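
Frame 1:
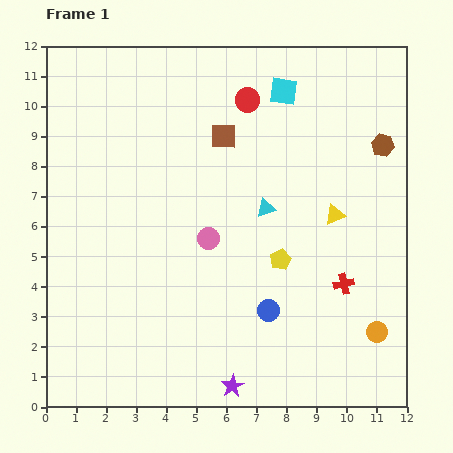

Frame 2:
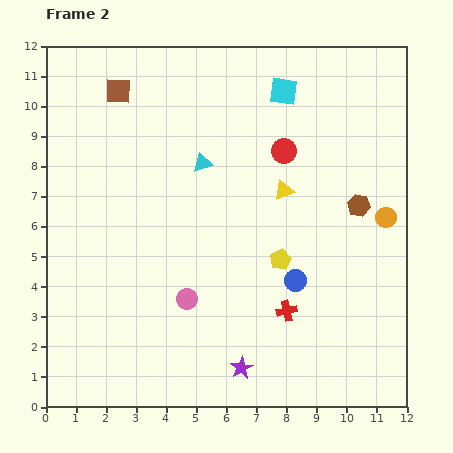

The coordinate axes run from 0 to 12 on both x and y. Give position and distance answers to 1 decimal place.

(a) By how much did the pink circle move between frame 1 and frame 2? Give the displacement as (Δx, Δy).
(-0.7, -2.0)

The pink circle was at (5.4, 5.6) in frame 1 and (4.7, 3.6) in frame 2.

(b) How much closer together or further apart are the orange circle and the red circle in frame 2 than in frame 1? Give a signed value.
-4.8

Distance in frame 1: 8.8. Distance in frame 2: 4.0.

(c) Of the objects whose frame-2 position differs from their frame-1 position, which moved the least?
the purple star

(moved 0.7)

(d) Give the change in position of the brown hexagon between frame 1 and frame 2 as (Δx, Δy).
(-0.8, -2.0)

The brown hexagon was at (11.2, 8.7) in frame 1 and (10.4, 6.7) in frame 2.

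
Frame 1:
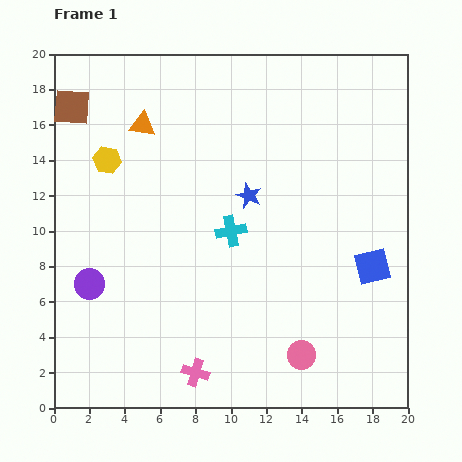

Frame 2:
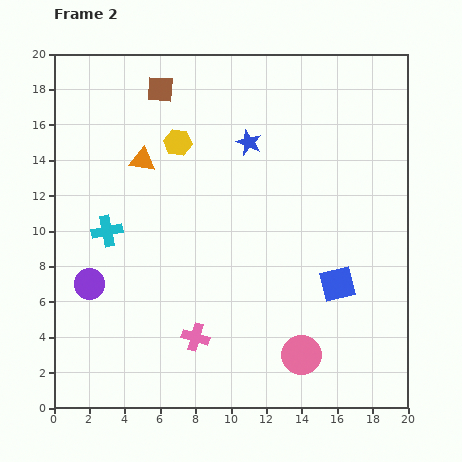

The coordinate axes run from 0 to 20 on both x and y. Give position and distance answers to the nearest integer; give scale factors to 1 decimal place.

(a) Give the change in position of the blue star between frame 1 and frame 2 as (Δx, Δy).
(0, 3)

The blue star was at (11, 12) in frame 1 and (11, 15) in frame 2.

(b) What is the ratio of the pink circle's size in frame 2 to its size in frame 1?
1.4×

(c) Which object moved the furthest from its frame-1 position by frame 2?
the cyan cross

(moved 7; next 5)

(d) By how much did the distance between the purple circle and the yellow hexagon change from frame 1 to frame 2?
+2

Distance in frame 1: 7. Distance in frame 2: 9.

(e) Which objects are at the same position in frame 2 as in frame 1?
the purple circle, the pink circle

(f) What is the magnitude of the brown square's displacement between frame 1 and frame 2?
5

The brown square moved from (1, 17) to (6, 18), a distance of √(5² + 1²) ≈ 5.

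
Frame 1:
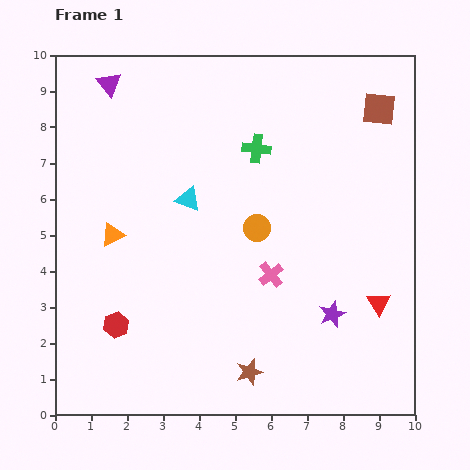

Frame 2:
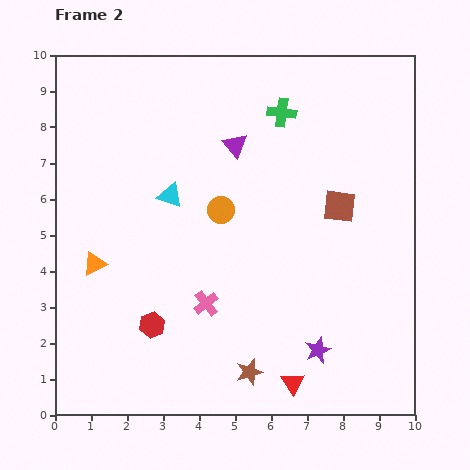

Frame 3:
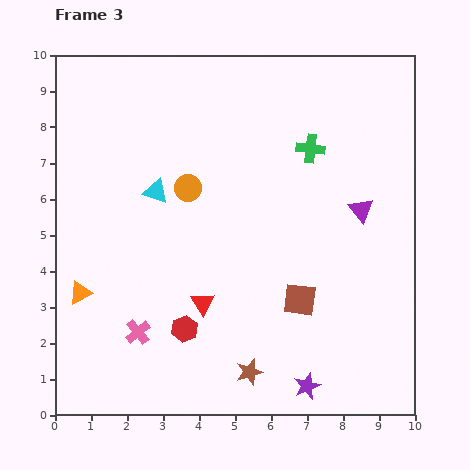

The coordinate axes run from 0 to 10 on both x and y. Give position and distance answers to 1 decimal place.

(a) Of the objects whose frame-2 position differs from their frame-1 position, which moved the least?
the cyan triangle

(moved 0.5)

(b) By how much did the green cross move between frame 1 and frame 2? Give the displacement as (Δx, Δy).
(0.7, 1.0)

The green cross was at (5.6, 7.4) in frame 1 and (6.3, 8.4) in frame 2.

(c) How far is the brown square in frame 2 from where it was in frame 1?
2.9

The brown square moved from (9.0, 8.5) to (7.9, 5.8), a distance of √(1.1² + 2.7²) ≈ 2.9.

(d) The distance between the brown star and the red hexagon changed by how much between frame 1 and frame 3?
-1.7

Distance in frame 1: 3.9. Distance in frame 3: 2.2.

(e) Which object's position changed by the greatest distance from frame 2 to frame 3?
the purple triangle

(moved 3.9; next 3.3)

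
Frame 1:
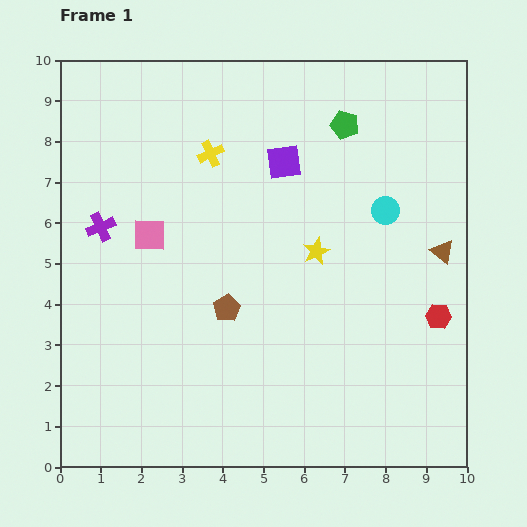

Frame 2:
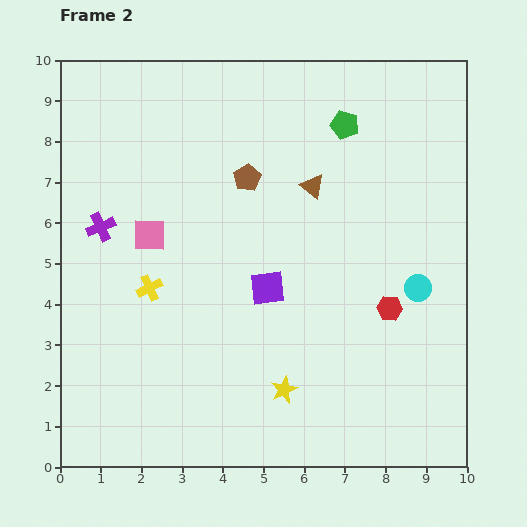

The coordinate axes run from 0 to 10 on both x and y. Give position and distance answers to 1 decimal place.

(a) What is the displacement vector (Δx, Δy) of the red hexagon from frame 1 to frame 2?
(-1.2, 0.2)

The red hexagon was at (9.3, 3.7) in frame 1 and (8.1, 3.9) in frame 2.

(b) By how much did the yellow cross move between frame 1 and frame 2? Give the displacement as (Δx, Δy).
(-1.5, -3.3)

The yellow cross was at (3.7, 7.7) in frame 1 and (2.2, 4.4) in frame 2.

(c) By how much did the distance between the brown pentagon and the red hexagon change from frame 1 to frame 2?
-0.5

Distance in frame 1: 5.2. Distance in frame 2: 4.7.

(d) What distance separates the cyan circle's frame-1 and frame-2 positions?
2.1

The cyan circle moved from (8.0, 6.3) to (8.8, 4.4), a distance of √(0.8² + 1.9²) ≈ 2.1.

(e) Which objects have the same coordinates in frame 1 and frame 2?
the green pentagon, the purple cross, the pink square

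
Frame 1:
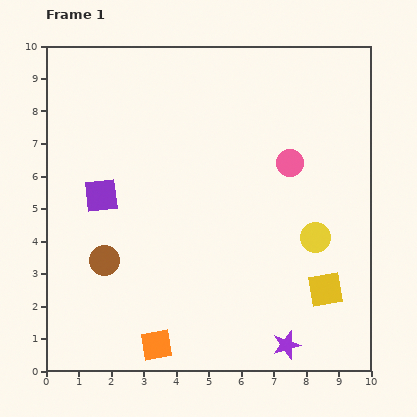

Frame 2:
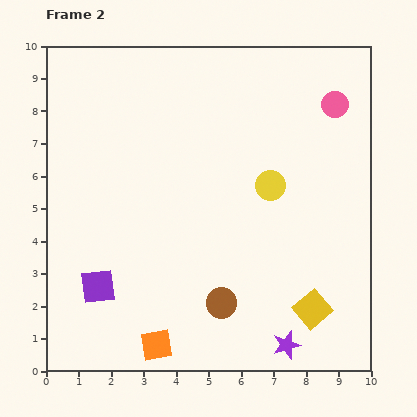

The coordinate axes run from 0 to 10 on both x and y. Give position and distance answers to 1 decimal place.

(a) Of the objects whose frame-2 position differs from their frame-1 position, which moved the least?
the yellow square

(moved 0.7)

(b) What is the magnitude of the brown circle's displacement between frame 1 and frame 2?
3.8

The brown circle moved from (1.8, 3.4) to (5.4, 2.1), a distance of √(3.6² + 1.3²) ≈ 3.8.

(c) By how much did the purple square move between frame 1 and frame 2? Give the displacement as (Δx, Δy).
(-0.1, -2.8)

The purple square was at (1.7, 5.4) in frame 1 and (1.6, 2.6) in frame 2.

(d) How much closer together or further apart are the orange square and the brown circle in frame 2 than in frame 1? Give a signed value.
-0.7

Distance in frame 1: 3.1. Distance in frame 2: 2.4.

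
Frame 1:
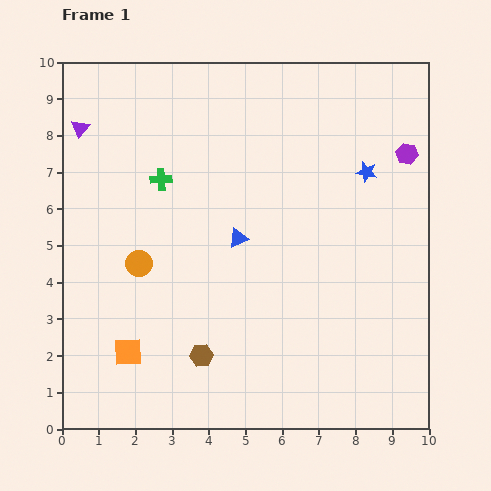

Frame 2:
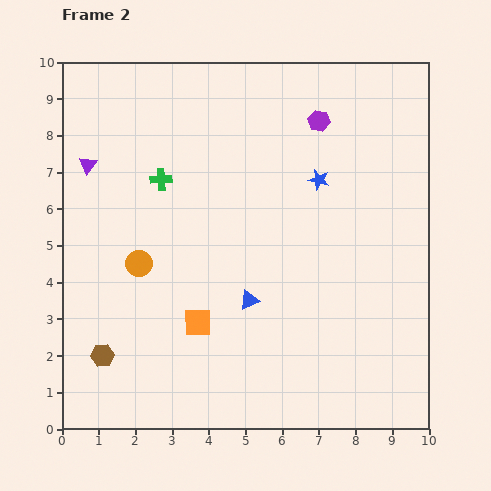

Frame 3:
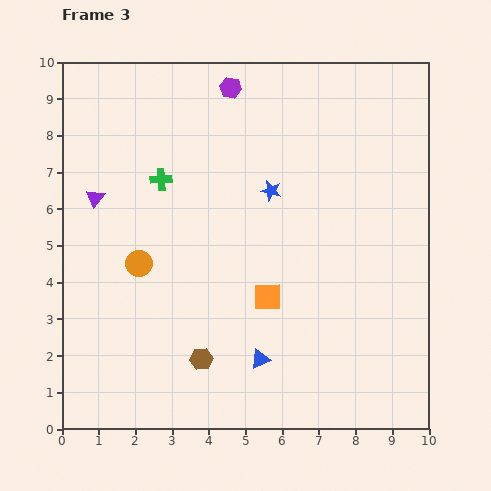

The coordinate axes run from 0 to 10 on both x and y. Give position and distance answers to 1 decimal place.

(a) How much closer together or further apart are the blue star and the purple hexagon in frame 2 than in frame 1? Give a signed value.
+0.4

Distance in frame 1: 1.2. Distance in frame 2: 1.6.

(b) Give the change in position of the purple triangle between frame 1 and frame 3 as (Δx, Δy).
(0.4, -1.9)

The purple triangle was at (0.5, 8.2) in frame 1 and (0.9, 6.3) in frame 3.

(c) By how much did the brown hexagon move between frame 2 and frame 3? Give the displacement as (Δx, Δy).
(2.7, -0.1)

The brown hexagon was at (1.1, 2.0) in frame 2 and (3.8, 1.9) in frame 3.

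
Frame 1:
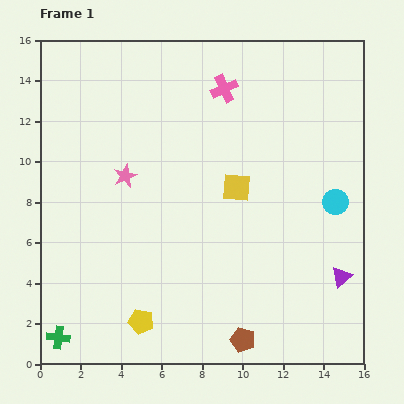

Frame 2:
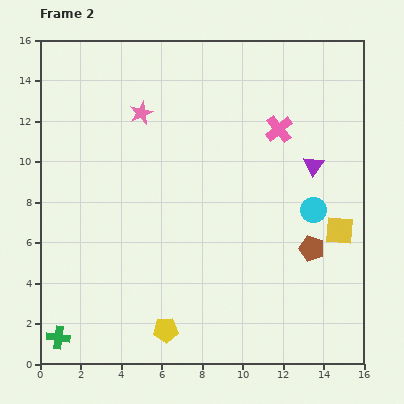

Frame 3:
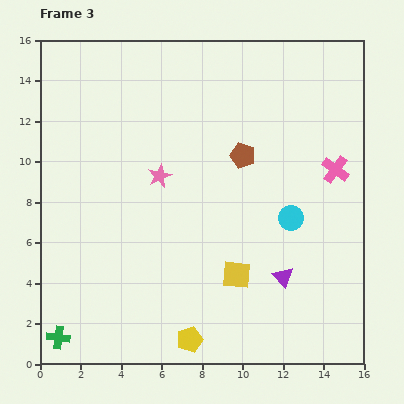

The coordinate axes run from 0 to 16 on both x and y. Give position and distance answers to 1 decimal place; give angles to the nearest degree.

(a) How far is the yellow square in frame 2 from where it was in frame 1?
5.5

The yellow square moved from (9.7, 8.7) to (14.8, 6.6), a distance of √(5.1² + 2.1²) ≈ 5.5.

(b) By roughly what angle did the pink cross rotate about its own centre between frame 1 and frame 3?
30° counter-clockwise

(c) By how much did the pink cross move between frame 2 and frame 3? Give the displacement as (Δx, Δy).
(2.8, -2.0)

The pink cross was at (11.8, 11.6) in frame 2 and (14.6, 9.6) in frame 3.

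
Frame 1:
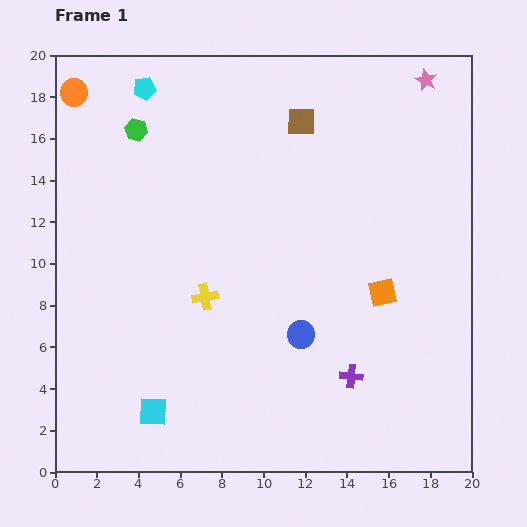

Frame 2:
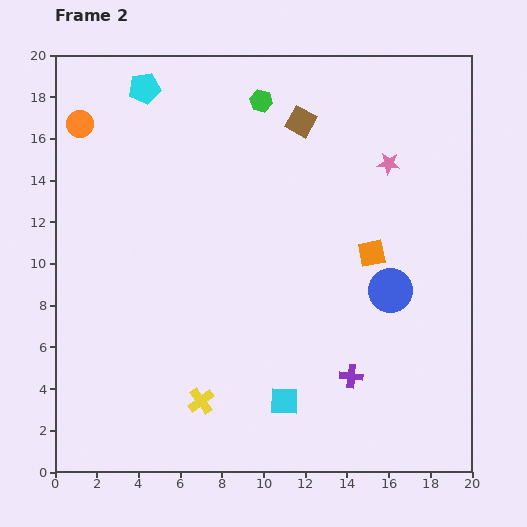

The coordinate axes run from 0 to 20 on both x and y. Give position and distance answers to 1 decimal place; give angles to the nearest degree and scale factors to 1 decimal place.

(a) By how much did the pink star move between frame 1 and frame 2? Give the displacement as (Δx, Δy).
(-1.8, -4.0)

The pink star was at (17.8, 18.8) in frame 1 and (16.0, 14.8) in frame 2.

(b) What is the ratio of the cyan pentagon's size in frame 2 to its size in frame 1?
1.4×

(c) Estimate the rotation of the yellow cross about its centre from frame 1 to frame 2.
27° counter-clockwise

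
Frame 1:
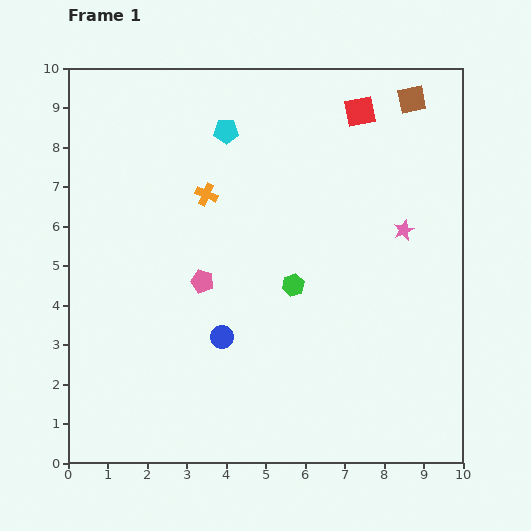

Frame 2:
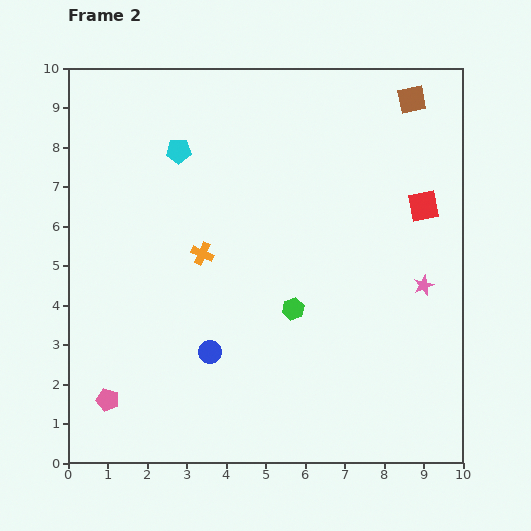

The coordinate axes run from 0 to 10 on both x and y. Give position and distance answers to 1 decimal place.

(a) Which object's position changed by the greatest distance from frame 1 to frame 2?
the pink pentagon

(moved 3.8; next 2.9)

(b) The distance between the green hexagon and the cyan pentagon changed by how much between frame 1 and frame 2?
+0.6

Distance in frame 1: 4.3. Distance in frame 2: 4.9.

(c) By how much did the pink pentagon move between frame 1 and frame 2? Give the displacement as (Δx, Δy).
(-2.4, -3.0)

The pink pentagon was at (3.4, 4.6) in frame 1 and (1.0, 1.6) in frame 2.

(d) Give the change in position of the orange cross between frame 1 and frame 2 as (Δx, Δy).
(-0.1, -1.5)

The orange cross was at (3.5, 6.8) in frame 1 and (3.4, 5.3) in frame 2.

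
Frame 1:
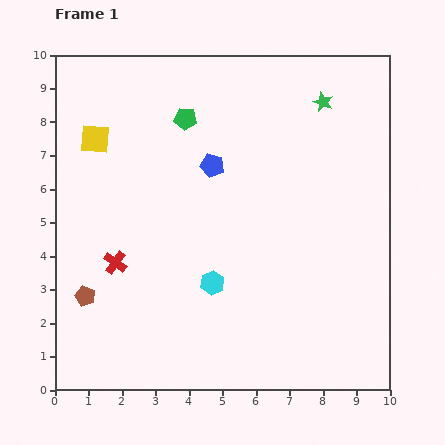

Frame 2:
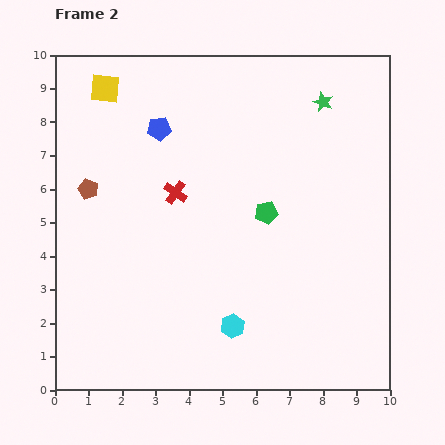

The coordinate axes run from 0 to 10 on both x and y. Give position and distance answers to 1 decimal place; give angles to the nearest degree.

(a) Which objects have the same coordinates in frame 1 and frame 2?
the green star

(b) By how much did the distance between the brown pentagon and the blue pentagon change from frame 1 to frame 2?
-2.6

Distance in frame 1: 5.4. Distance in frame 2: 2.8.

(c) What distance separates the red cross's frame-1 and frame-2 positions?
2.8

The red cross moved from (1.8, 3.8) to (3.6, 5.9), a distance of √(1.8² + 2.1²) ≈ 2.8.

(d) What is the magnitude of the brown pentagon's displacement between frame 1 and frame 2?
3.2

The brown pentagon moved from (0.9, 2.8) to (1.0, 6.0), a distance of √(0.1² + 3.2²) ≈ 3.2.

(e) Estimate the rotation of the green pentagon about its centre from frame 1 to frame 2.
17° counter-clockwise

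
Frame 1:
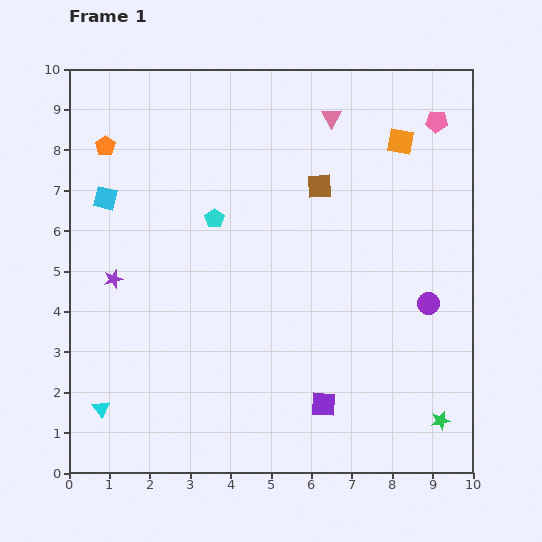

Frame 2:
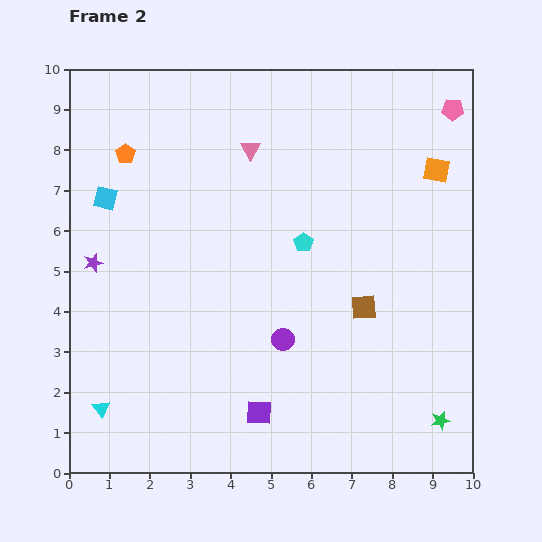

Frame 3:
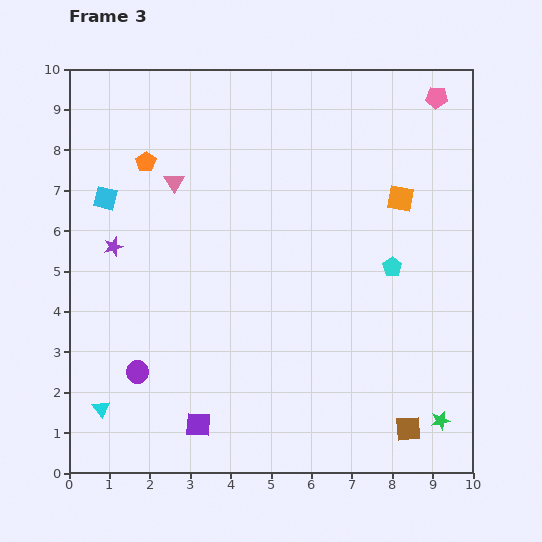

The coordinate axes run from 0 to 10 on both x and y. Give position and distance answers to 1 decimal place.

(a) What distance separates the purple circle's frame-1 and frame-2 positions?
3.7

The purple circle moved from (8.9, 4.2) to (5.3, 3.3), a distance of √(3.6² + 0.9²) ≈ 3.7.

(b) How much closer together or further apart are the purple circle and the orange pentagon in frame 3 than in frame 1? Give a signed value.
-3.7

Distance in frame 1: 8.9. Distance in frame 3: 5.2.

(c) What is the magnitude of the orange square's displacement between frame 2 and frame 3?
1.1

The orange square moved from (9.1, 7.5) to (8.2, 6.8), a distance of √(0.9² + 0.7²) ≈ 1.1.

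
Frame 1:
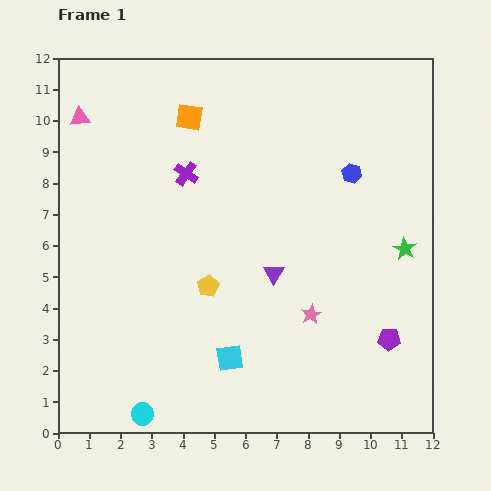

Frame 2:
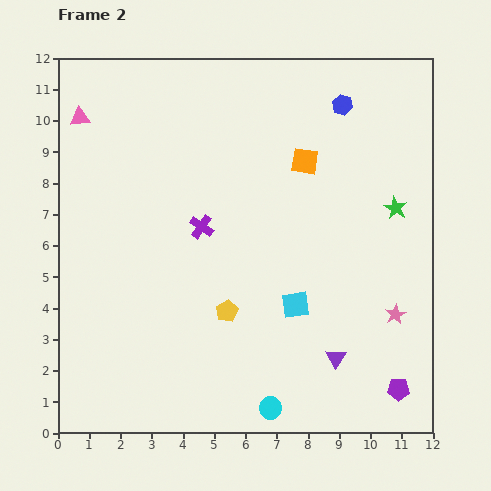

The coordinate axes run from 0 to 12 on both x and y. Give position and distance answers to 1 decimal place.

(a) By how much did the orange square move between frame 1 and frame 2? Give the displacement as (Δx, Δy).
(3.7, -1.4)

The orange square was at (4.2, 10.1) in frame 1 and (7.9, 8.7) in frame 2.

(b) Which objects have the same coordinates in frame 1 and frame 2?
the pink triangle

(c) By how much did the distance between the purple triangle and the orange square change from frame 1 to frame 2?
+0.7

Distance in frame 1: 5.7. Distance in frame 2: 6.4.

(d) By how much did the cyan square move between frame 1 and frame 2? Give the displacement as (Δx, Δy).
(2.1, 1.7)

The cyan square was at (5.5, 2.4) in frame 1 and (7.6, 4.1) in frame 2.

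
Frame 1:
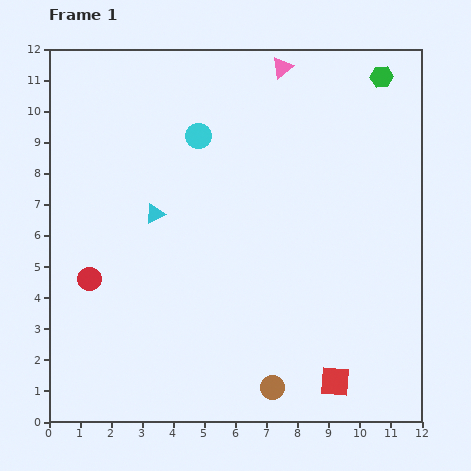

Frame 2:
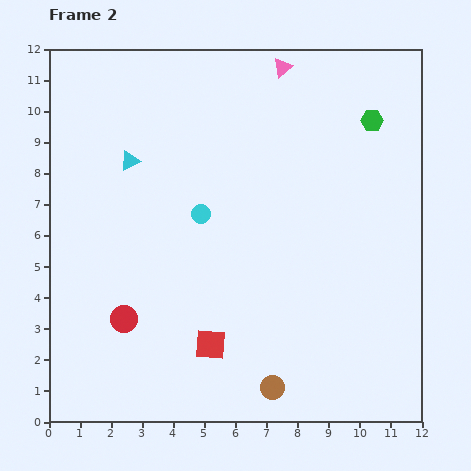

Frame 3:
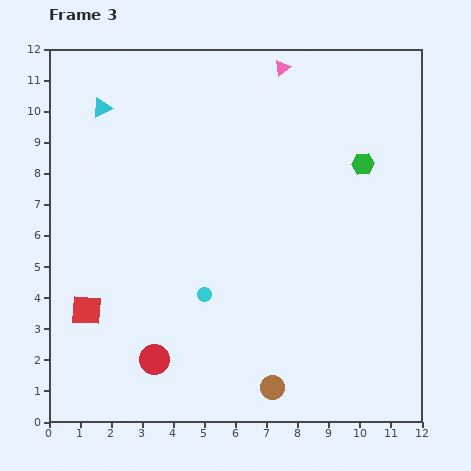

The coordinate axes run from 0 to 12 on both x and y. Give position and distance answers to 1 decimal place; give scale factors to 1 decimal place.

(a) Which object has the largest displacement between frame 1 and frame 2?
the red square

(moved 4.2; next 2.5)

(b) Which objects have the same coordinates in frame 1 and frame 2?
the brown circle, the pink triangle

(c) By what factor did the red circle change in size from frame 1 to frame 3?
1.3×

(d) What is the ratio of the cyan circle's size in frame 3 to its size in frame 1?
0.6×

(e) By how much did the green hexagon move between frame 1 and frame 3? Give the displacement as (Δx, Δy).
(-0.6, -2.8)

The green hexagon was at (10.7, 11.1) in frame 1 and (10.1, 8.3) in frame 3.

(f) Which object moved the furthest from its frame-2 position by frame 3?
the red square

(moved 4.1; next 2.6)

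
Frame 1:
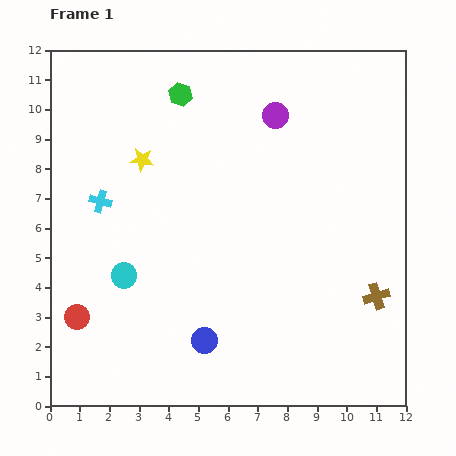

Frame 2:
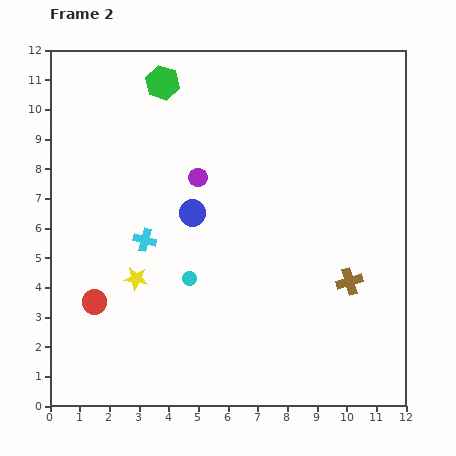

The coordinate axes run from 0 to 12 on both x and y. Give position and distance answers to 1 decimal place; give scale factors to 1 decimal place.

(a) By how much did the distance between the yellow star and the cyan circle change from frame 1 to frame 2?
-2.1

Distance in frame 1: 3.9. Distance in frame 2: 1.8.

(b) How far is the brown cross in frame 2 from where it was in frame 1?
1.0

The brown cross moved from (11.0, 3.7) to (10.1, 4.2), a distance of √(0.9² + 0.5²) ≈ 1.0.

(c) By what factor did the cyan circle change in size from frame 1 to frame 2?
0.6×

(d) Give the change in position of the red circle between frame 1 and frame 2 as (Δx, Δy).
(0.6, 0.5)

The red circle was at (0.9, 3.0) in frame 1 and (1.5, 3.5) in frame 2.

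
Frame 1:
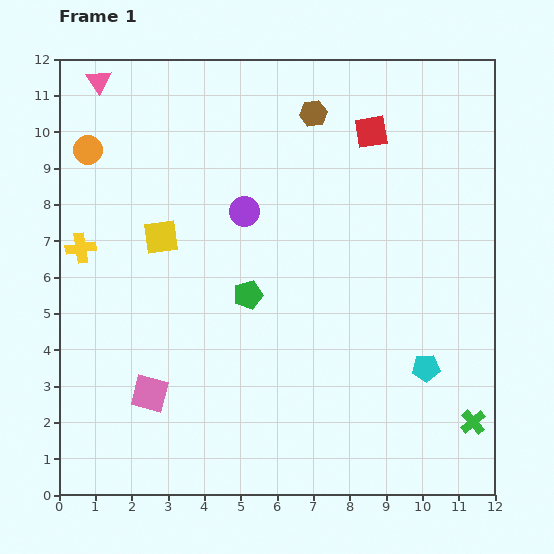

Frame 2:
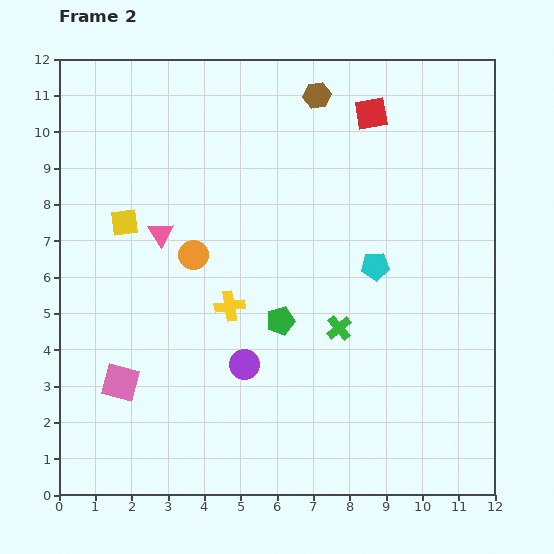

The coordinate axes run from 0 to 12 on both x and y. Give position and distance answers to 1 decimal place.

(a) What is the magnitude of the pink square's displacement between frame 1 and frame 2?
0.9

The pink square moved from (2.5, 2.8) to (1.7, 3.1), a distance of √(0.8² + 0.3²) ≈ 0.9.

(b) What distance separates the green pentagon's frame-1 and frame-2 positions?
1.1

The green pentagon moved from (5.2, 5.5) to (6.1, 4.8), a distance of √(0.9² + 0.7²) ≈ 1.1.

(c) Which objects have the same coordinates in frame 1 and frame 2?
none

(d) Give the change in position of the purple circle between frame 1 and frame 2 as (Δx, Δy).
(0.0, -4.2)

The purple circle was at (5.1, 7.8) in frame 1 and (5.1, 3.6) in frame 2.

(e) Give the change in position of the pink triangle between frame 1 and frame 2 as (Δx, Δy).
(1.7, -4.2)

The pink triangle was at (1.1, 11.4) in frame 1 and (2.8, 7.2) in frame 2.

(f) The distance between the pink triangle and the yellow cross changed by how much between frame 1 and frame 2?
-1.8

Distance in frame 1: 4.6. Distance in frame 2: 2.8.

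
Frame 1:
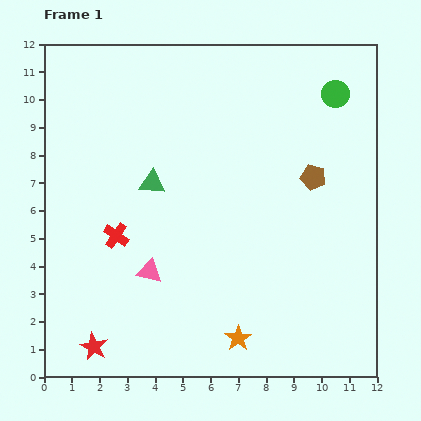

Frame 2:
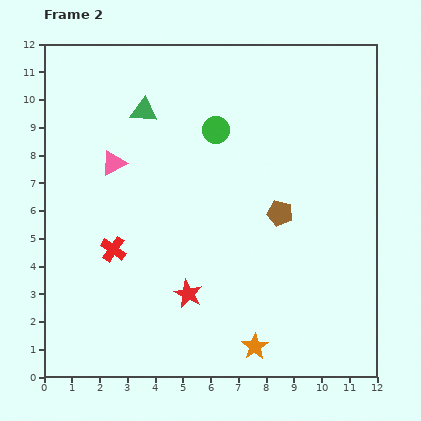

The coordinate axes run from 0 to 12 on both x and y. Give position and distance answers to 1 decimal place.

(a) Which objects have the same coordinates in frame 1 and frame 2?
none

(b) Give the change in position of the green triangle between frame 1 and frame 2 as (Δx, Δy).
(-0.3, 2.6)

The green triangle was at (3.9, 7.0) in frame 1 and (3.6, 9.6) in frame 2.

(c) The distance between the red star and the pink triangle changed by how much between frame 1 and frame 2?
+2.0

Distance in frame 1: 3.4. Distance in frame 2: 5.4.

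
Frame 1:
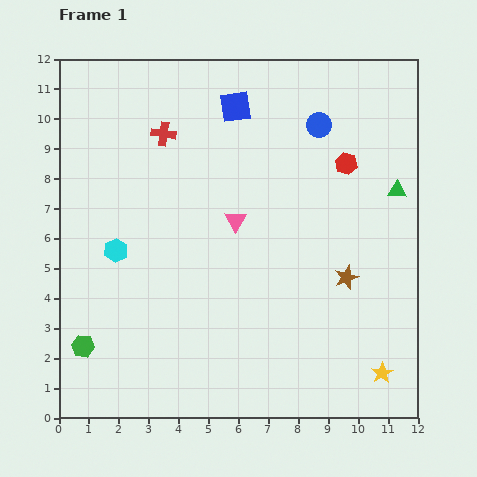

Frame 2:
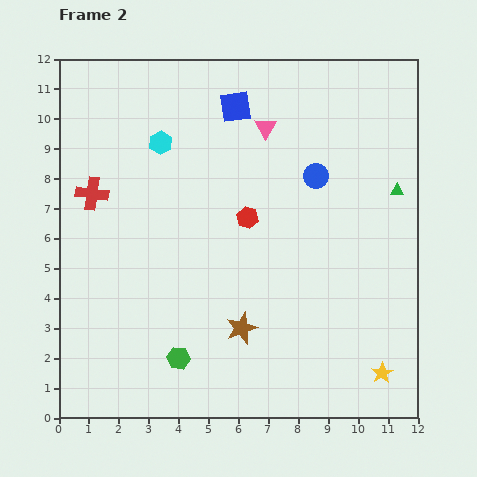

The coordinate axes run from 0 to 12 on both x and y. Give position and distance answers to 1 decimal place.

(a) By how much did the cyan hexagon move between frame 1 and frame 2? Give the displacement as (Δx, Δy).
(1.5, 3.6)

The cyan hexagon was at (1.9, 5.6) in frame 1 and (3.4, 9.2) in frame 2.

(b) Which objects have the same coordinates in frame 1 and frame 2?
the yellow star, the green triangle, the blue square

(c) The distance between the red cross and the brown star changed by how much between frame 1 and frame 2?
-1.1

Distance in frame 1: 7.8. Distance in frame 2: 6.7.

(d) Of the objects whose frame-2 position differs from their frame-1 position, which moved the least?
the blue circle

(moved 1.7)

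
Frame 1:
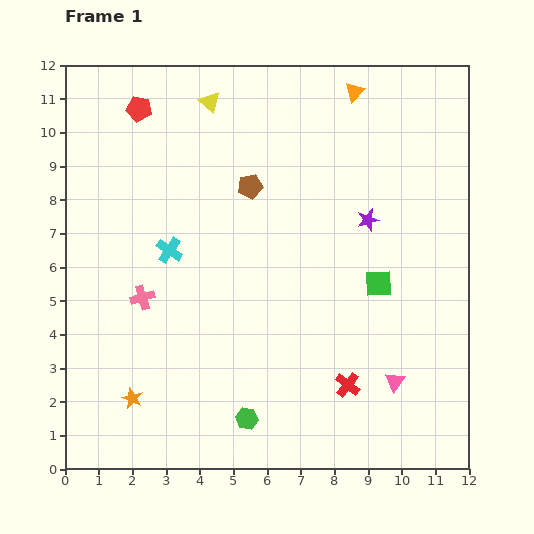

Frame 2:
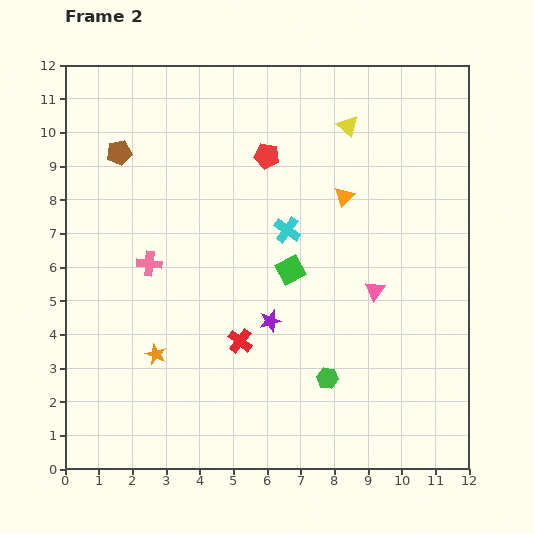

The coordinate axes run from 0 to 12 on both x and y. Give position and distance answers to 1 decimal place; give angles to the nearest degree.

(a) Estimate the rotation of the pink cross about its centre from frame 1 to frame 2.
22° clockwise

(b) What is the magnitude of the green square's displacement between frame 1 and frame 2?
2.6

The green square moved from (9.3, 5.5) to (6.7, 5.9), a distance of √(2.6² + 0.4²) ≈ 2.6.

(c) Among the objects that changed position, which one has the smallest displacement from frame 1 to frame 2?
the pink cross

(moved 1.0)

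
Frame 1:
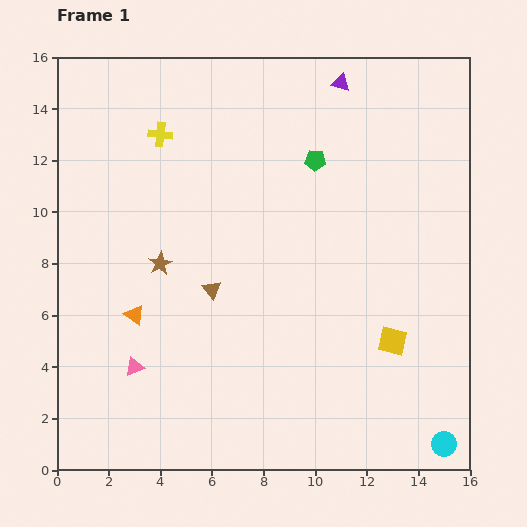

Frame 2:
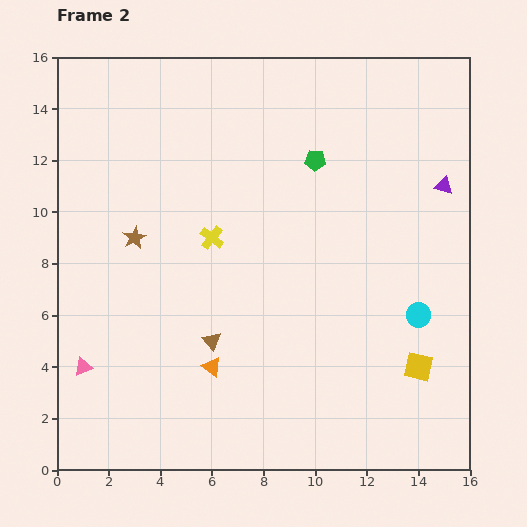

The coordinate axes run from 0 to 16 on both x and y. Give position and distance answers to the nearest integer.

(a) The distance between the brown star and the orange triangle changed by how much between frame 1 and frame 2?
+4

Distance in frame 1: 2. Distance in frame 2: 6.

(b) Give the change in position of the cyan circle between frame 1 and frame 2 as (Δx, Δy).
(-1, 5)

The cyan circle was at (15, 1) in frame 1 and (14, 6) in frame 2.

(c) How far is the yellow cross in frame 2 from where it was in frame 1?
4

The yellow cross moved from (4, 13) to (6, 9), a distance of √(2² + 4²) ≈ 4.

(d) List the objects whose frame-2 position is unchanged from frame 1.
the green pentagon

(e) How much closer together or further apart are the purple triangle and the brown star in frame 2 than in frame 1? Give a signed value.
+2

Distance in frame 1: 10. Distance in frame 2: 12.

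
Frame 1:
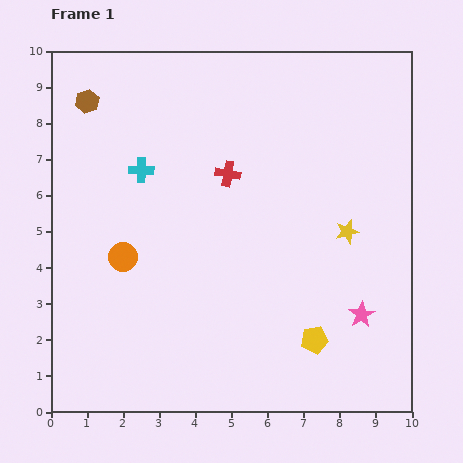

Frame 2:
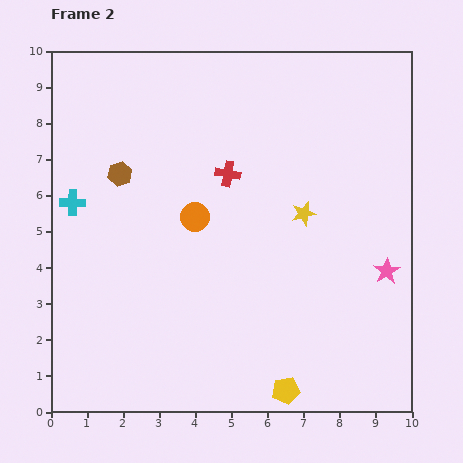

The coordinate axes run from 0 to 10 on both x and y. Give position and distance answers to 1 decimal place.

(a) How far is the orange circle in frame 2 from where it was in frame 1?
2.3

The orange circle moved from (2.0, 4.3) to (4.0, 5.4), a distance of √(2.0² + 1.1²) ≈ 2.3.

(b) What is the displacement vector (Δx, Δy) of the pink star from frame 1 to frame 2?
(0.7, 1.2)

The pink star was at (8.6, 2.7) in frame 1 and (9.3, 3.9) in frame 2.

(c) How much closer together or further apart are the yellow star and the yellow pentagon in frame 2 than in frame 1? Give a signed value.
+1.8

Distance in frame 1: 3.1. Distance in frame 2: 4.9.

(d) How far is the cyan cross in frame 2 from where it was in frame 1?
2.1

The cyan cross moved from (2.5, 6.7) to (0.6, 5.8), a distance of √(1.9² + 0.9²) ≈ 2.1.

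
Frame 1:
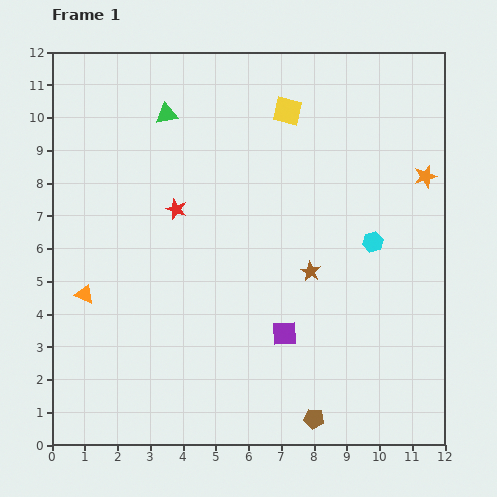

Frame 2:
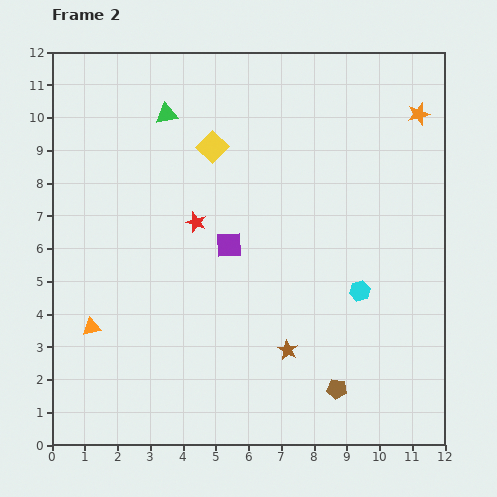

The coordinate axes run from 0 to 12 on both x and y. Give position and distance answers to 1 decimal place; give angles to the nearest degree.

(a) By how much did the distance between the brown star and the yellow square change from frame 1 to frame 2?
+1.7

Distance in frame 1: 4.9. Distance in frame 2: 6.6.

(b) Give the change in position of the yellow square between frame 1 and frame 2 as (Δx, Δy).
(-2.3, -1.1)

The yellow square was at (7.2, 10.2) in frame 1 and (4.9, 9.1) in frame 2.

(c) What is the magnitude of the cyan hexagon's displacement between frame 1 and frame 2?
1.6

The cyan hexagon moved from (9.8, 6.2) to (9.4, 4.7), a distance of √(0.4² + 1.5²) ≈ 1.6.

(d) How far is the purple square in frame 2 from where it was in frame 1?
3.2

The purple square moved from (7.1, 3.4) to (5.4, 6.1), a distance of √(1.7² + 2.7²) ≈ 3.2.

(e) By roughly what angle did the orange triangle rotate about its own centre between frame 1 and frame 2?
35° counter-clockwise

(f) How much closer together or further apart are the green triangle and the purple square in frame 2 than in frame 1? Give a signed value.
-3.2

Distance in frame 1: 7.6. Distance in frame 2: 4.4.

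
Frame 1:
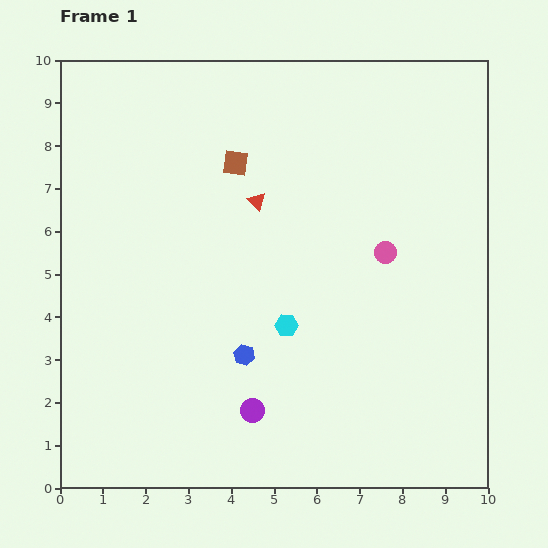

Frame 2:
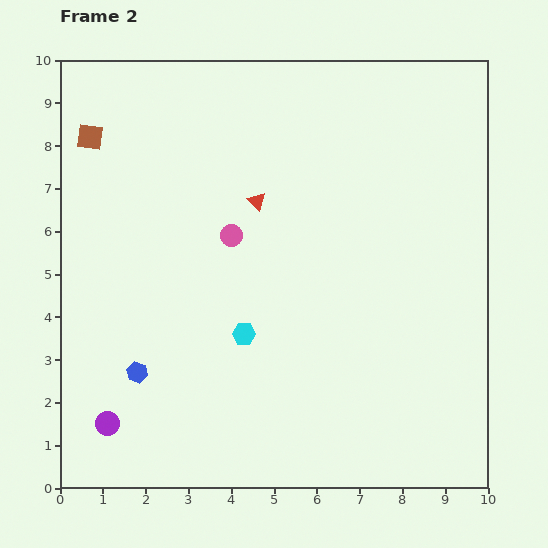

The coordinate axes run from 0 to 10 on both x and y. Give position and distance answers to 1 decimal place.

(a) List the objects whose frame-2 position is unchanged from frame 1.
the red triangle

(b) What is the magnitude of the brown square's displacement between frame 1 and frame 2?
3.5

The brown square moved from (4.1, 7.6) to (0.7, 8.2), a distance of √(3.4² + 0.6²) ≈ 3.5.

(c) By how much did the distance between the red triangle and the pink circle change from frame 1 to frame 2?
-2.2

Distance in frame 1: 3.2. Distance in frame 2: 1.0.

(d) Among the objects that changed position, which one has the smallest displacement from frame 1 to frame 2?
the cyan hexagon

(moved 1.0)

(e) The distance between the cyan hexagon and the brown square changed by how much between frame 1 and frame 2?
+1.8

Distance in frame 1: 4.0. Distance in frame 2: 5.8.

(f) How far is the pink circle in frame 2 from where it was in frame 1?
3.6

The pink circle moved from (7.6, 5.5) to (4.0, 5.9), a distance of √(3.6² + 0.4²) ≈ 3.6.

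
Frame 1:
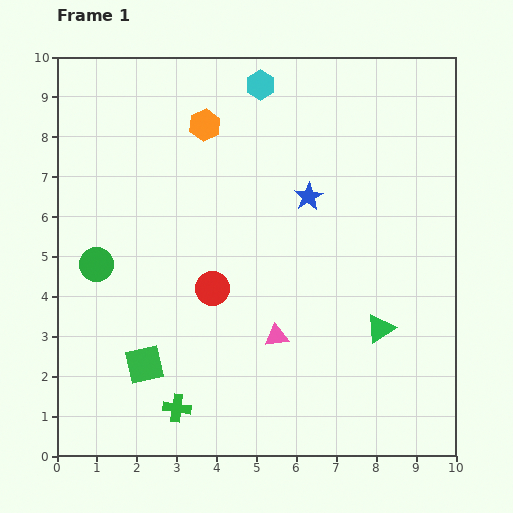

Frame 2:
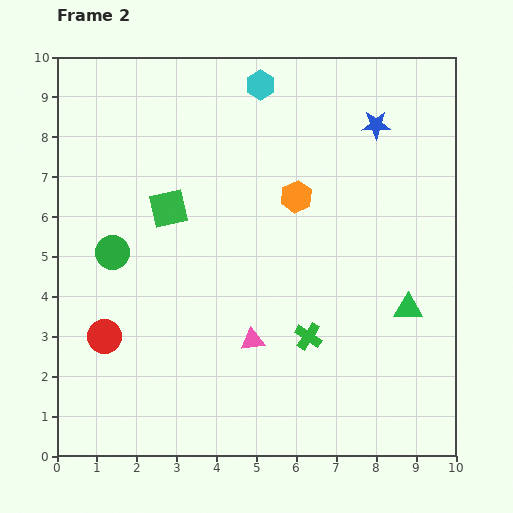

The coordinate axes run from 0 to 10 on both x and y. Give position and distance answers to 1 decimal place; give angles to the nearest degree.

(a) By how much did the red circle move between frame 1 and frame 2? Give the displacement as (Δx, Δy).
(-2.7, -1.2)

The red circle was at (3.9, 4.2) in frame 1 and (1.2, 3.0) in frame 2.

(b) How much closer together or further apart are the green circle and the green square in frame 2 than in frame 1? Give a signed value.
-1.0

Distance in frame 1: 2.8. Distance in frame 2: 1.8.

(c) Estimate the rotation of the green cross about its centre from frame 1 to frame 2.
26° clockwise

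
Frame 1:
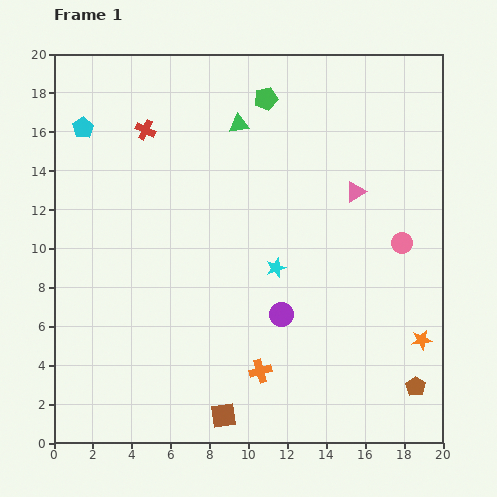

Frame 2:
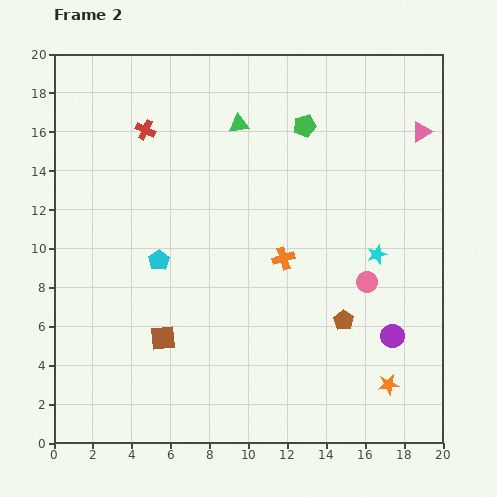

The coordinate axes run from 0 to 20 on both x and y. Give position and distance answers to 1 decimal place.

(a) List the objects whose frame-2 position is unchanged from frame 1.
the red cross, the green triangle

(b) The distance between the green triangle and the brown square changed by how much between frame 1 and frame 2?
-3.3

Distance in frame 1: 15.0. Distance in frame 2: 11.7.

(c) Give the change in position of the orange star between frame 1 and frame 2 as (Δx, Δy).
(-1.7, -2.3)

The orange star was at (18.9, 5.3) in frame 1 and (17.2, 3.0) in frame 2.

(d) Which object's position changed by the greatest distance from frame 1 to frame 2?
the cyan pentagon

(moved 7.8; next 5.9)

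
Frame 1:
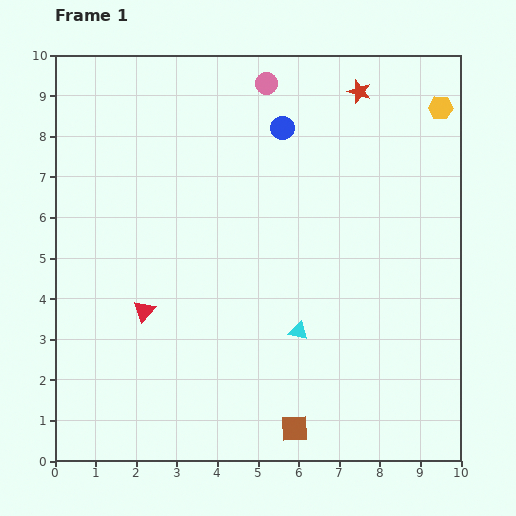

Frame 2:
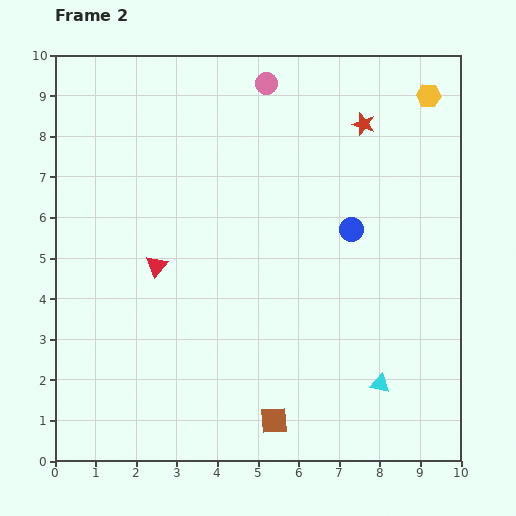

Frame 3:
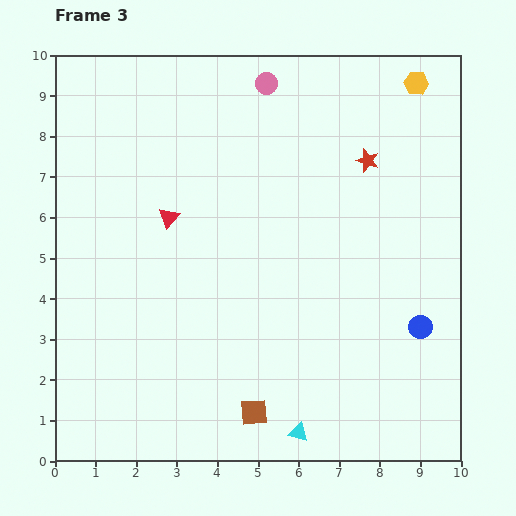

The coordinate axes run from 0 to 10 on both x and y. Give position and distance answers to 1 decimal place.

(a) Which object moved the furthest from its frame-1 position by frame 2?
the blue circle

(moved 3.0; next 2.4)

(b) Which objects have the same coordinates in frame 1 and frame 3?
the pink circle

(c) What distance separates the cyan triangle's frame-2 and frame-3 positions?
2.3

The cyan triangle moved from (8.0, 1.9) to (6.0, 0.7), a distance of √(2.0² + 1.2²) ≈ 2.3.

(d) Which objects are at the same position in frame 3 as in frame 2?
the pink circle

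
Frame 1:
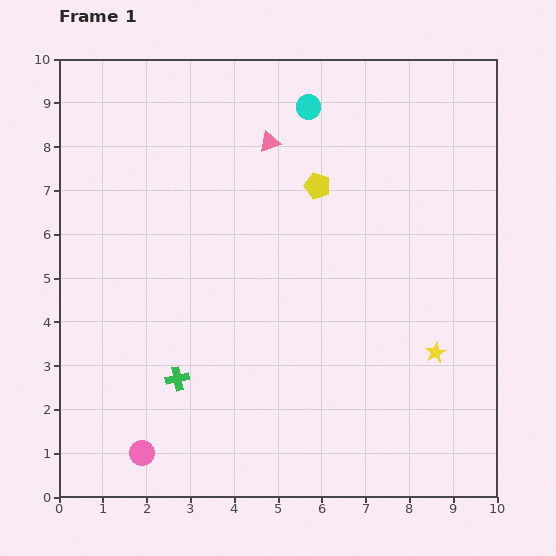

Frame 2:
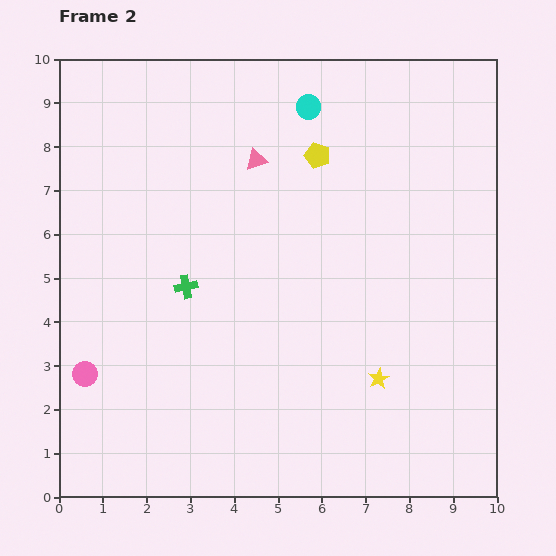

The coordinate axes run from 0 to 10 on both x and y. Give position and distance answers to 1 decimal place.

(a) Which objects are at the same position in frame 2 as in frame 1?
the cyan circle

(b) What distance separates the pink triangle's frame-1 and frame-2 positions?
0.5

The pink triangle moved from (4.8, 8.1) to (4.5, 7.7), a distance of √(0.3² + 0.4²) ≈ 0.5.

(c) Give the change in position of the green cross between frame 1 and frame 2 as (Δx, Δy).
(0.2, 2.1)

The green cross was at (2.7, 2.7) in frame 1 and (2.9, 4.8) in frame 2.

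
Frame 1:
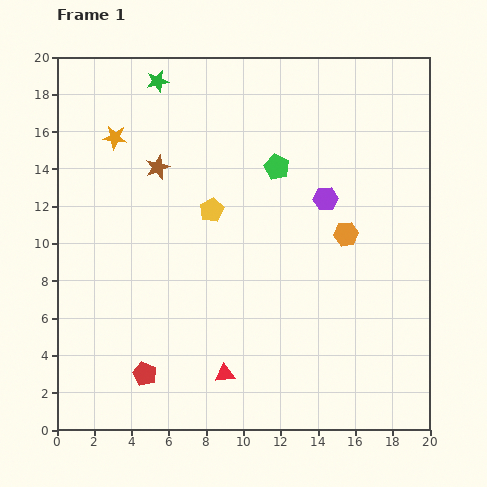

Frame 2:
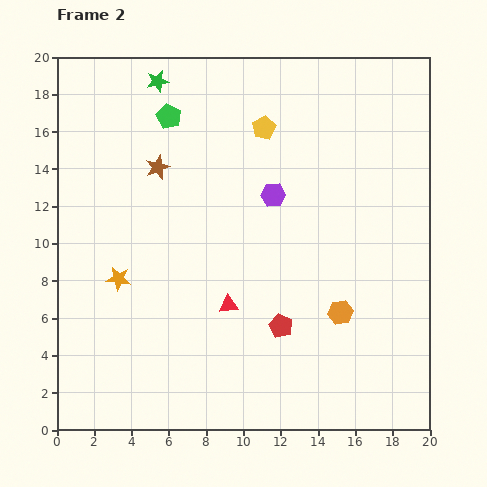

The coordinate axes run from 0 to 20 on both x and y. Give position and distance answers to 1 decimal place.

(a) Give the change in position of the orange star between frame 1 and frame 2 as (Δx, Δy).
(0.2, -7.6)

The orange star was at (3.1, 15.7) in frame 1 and (3.3, 8.1) in frame 2.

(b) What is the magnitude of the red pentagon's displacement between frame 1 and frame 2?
7.7

The red pentagon moved from (4.7, 3.0) to (12.0, 5.6), a distance of √(7.3² + 2.6²) ≈ 7.7.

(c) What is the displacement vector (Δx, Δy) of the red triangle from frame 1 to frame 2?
(0.2, 3.7)

The red triangle was at (9.0, 3.0) in frame 1 and (9.2, 6.7) in frame 2.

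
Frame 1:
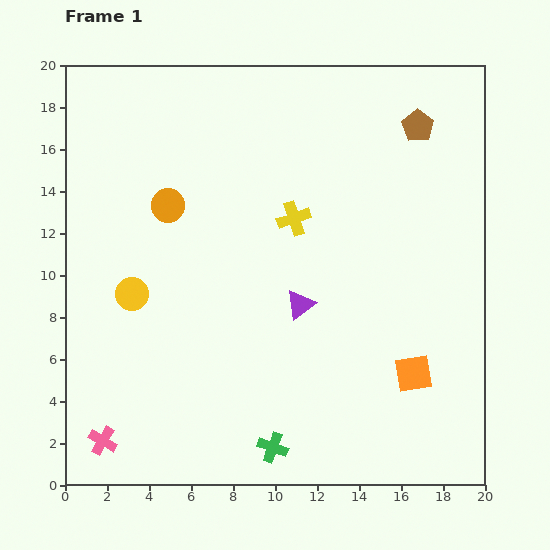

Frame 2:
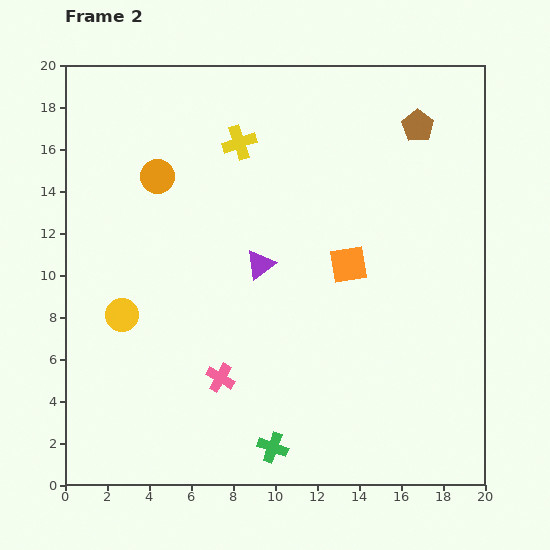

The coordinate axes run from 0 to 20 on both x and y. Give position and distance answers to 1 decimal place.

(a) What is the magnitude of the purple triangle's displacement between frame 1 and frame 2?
2.7

The purple triangle moved from (11.2, 8.6) to (9.3, 10.5), a distance of √(1.9² + 1.9²) ≈ 2.7.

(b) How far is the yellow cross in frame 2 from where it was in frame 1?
4.4

The yellow cross moved from (10.9, 12.7) to (8.3, 16.3), a distance of √(2.6² + 3.6²) ≈ 4.4.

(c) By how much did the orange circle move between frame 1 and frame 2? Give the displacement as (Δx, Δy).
(-0.5, 1.4)

The orange circle was at (4.9, 13.3) in frame 1 and (4.4, 14.7) in frame 2.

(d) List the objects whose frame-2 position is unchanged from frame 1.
the green cross, the brown pentagon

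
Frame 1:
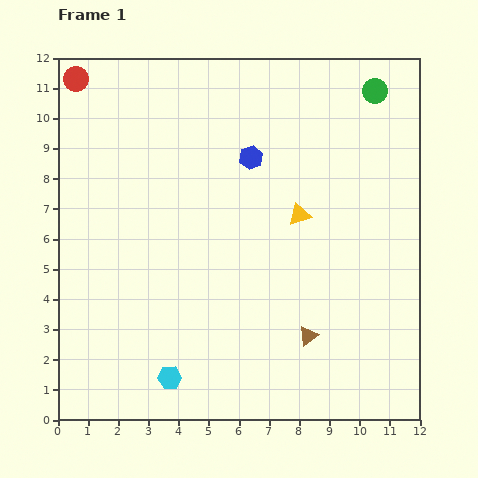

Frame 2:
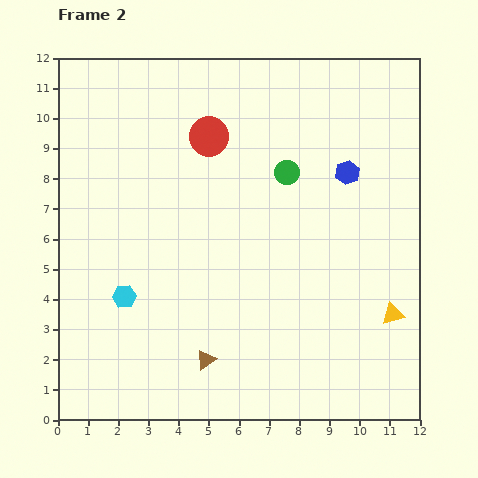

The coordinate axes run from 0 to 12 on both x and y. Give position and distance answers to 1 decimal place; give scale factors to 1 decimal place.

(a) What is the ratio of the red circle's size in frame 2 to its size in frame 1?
1.6×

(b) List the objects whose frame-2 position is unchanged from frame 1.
none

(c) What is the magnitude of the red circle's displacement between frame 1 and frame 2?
4.8

The red circle moved from (0.6, 11.3) to (5.0, 9.4), a distance of √(4.4² + 1.9²) ≈ 4.8.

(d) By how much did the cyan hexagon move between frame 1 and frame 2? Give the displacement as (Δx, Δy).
(-1.5, 2.7)

The cyan hexagon was at (3.7, 1.4) in frame 1 and (2.2, 4.1) in frame 2.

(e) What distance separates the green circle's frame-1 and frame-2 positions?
4.0

The green circle moved from (10.5, 10.9) to (7.6, 8.2), a distance of √(2.9² + 2.7²) ≈ 4.0.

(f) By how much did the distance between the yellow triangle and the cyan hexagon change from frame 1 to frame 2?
+2.0

Distance in frame 1: 6.9. Distance in frame 2: 8.9.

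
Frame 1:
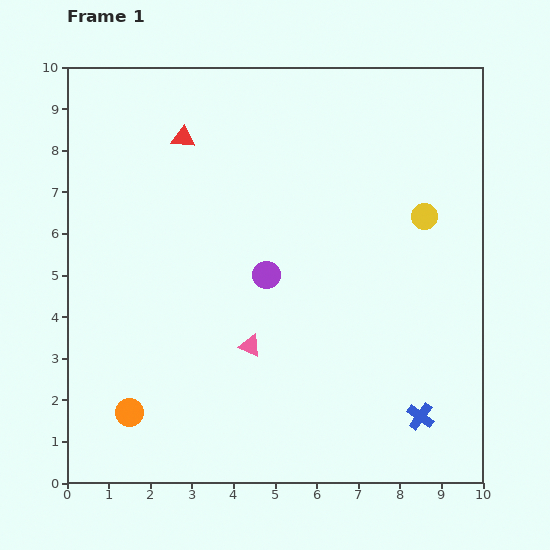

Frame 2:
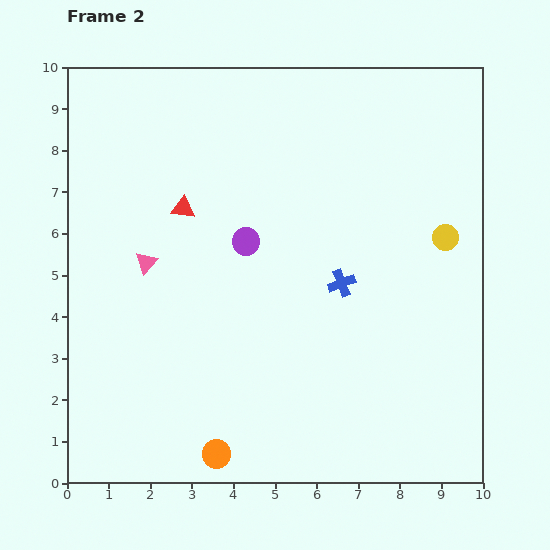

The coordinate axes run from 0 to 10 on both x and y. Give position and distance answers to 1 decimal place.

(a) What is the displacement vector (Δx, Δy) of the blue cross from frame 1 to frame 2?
(-1.9, 3.2)

The blue cross was at (8.5, 1.6) in frame 1 and (6.6, 4.8) in frame 2.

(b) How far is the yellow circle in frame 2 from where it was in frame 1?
0.7

The yellow circle moved from (8.6, 6.4) to (9.1, 5.9), a distance of √(0.5² + 0.5²) ≈ 0.7.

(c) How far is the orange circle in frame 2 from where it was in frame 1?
2.3

The orange circle moved from (1.5, 1.7) to (3.6, 0.7), a distance of √(2.1² + 1.0²) ≈ 2.3.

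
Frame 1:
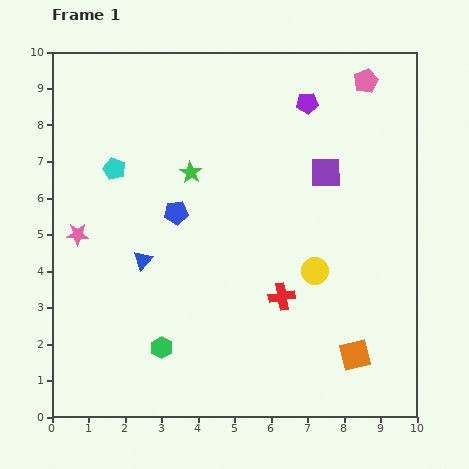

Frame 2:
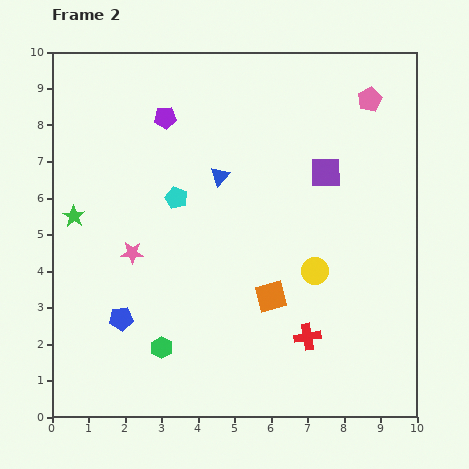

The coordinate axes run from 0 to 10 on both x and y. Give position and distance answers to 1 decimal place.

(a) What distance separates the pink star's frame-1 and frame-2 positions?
1.6

The pink star moved from (0.7, 5.0) to (2.2, 4.5), a distance of √(1.5² + 0.5²) ≈ 1.6.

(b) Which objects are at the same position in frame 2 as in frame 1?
the purple square, the yellow circle, the green hexagon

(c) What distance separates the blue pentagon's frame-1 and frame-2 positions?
3.3

The blue pentagon moved from (3.4, 5.6) to (1.9, 2.7), a distance of √(1.5² + 2.9²) ≈ 3.3.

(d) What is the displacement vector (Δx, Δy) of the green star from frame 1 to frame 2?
(-3.2, -1.2)

The green star was at (3.8, 6.7) in frame 1 and (0.6, 5.5) in frame 2.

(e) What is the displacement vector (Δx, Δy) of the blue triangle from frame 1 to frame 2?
(2.1, 2.3)

The blue triangle was at (2.5, 4.3) in frame 1 and (4.6, 6.6) in frame 2.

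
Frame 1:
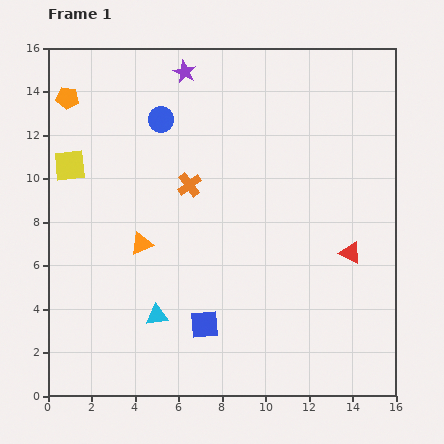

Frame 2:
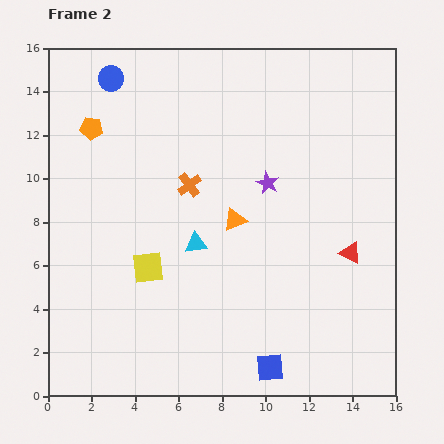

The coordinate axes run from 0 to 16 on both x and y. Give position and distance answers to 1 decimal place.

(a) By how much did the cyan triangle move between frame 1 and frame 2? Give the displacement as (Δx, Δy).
(1.8, 3.3)

The cyan triangle was at (5.0, 3.7) in frame 1 and (6.8, 7.0) in frame 2.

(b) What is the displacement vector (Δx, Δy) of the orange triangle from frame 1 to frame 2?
(4.3, 1.1)

The orange triangle was at (4.3, 7.0) in frame 1 and (8.6, 8.1) in frame 2.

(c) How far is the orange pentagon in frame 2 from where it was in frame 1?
1.8

The orange pentagon moved from (0.9, 13.7) to (2.0, 12.3), a distance of √(1.1² + 1.4²) ≈ 1.8.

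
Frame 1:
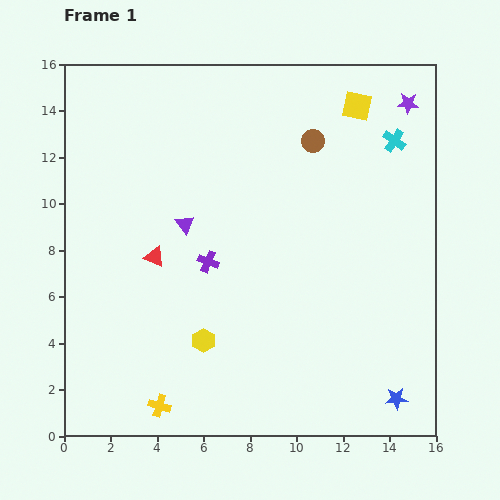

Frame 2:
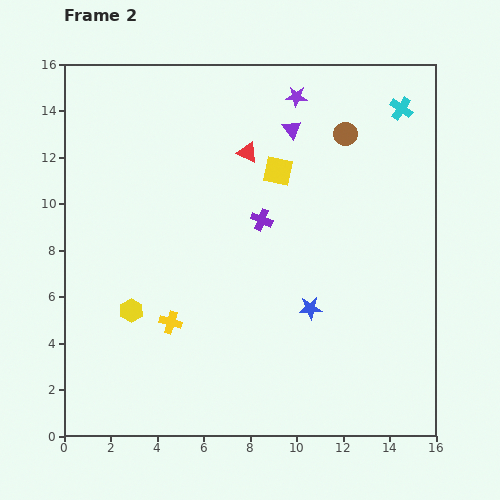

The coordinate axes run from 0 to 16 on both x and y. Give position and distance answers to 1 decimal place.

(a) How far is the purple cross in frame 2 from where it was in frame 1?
2.9

The purple cross moved from (6.2, 7.5) to (8.5, 9.3), a distance of √(2.3² + 1.8²) ≈ 2.9.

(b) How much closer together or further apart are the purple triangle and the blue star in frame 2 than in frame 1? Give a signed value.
-4.1

Distance in frame 1: 11.8. Distance in frame 2: 7.7.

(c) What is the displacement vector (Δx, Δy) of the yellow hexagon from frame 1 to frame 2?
(-3.1, 1.3)

The yellow hexagon was at (6.0, 4.1) in frame 1 and (2.9, 5.4) in frame 2.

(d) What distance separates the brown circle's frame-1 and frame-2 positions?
1.4

The brown circle moved from (10.7, 12.7) to (12.1, 13.0), a distance of √(1.4² + 0.3²) ≈ 1.4.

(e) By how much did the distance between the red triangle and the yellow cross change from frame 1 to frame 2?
+1.6

Distance in frame 1: 6.4. Distance in frame 2: 8.0.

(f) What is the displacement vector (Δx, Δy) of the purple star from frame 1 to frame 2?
(-4.8, 0.3)

The purple star was at (14.8, 14.3) in frame 1 and (10.0, 14.6) in frame 2.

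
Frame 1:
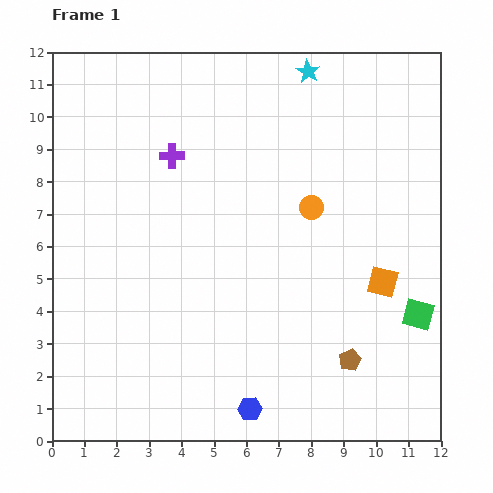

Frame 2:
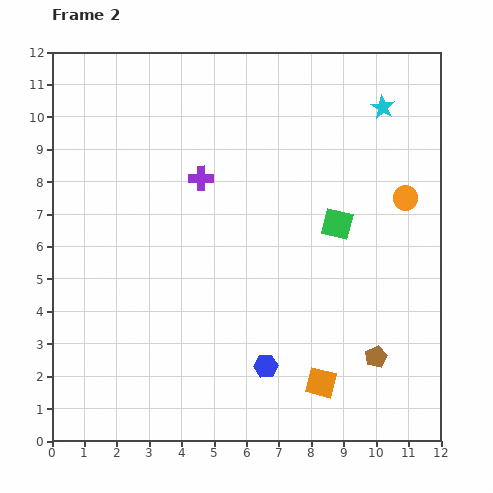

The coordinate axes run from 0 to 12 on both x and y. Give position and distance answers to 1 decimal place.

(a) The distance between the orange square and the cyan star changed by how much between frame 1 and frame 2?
+1.8

Distance in frame 1: 6.9. Distance in frame 2: 8.7.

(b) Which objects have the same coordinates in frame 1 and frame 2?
none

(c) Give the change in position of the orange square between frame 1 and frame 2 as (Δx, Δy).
(-1.9, -3.1)

The orange square was at (10.2, 4.9) in frame 1 and (8.3, 1.8) in frame 2.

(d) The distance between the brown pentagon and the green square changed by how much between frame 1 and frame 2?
+1.8

Distance in frame 1: 2.5. Distance in frame 2: 4.3.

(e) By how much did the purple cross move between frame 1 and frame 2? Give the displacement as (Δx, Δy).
(0.9, -0.7)

The purple cross was at (3.7, 8.8) in frame 1 and (4.6, 8.1) in frame 2.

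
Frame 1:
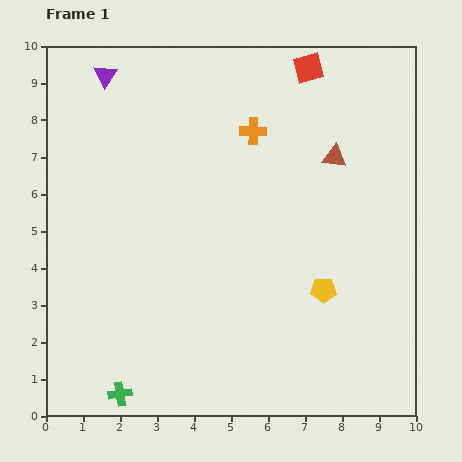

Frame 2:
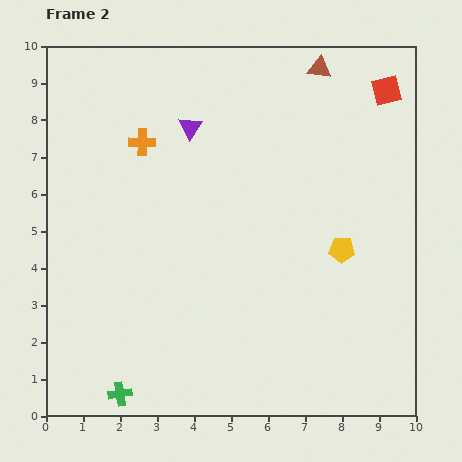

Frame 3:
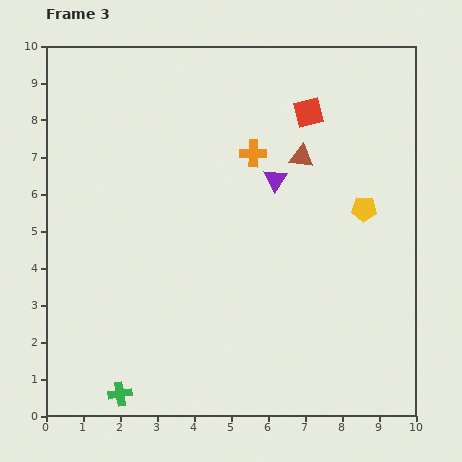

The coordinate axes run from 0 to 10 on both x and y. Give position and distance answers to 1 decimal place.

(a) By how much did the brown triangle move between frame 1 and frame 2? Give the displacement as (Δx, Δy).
(-0.4, 2.4)

The brown triangle was at (7.8, 7.0) in frame 1 and (7.4, 9.4) in frame 2.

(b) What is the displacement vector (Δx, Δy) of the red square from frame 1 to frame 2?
(2.1, -0.6)

The red square was at (7.1, 9.4) in frame 1 and (9.2, 8.8) in frame 2.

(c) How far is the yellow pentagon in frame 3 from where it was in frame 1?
2.5

The yellow pentagon moved from (7.5, 3.4) to (8.6, 5.6), a distance of √(1.1² + 2.2²) ≈ 2.5.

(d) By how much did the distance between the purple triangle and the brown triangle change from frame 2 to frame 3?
-2.9

Distance in frame 2: 3.8. Distance in frame 3: 0.9.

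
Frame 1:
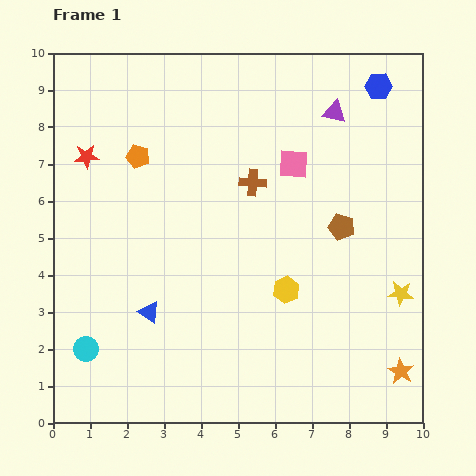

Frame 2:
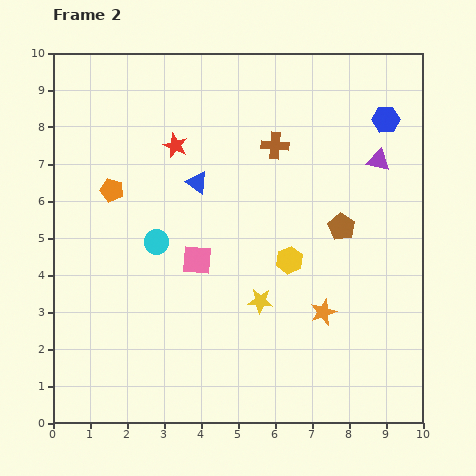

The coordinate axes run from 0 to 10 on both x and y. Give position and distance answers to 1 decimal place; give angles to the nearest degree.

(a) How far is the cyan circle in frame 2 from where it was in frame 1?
3.5

The cyan circle moved from (0.9, 2.0) to (2.8, 4.9), a distance of √(1.9² + 2.9²) ≈ 3.5.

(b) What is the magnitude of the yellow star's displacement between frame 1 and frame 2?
3.8

The yellow star moved from (9.4, 3.5) to (5.6, 3.3), a distance of √(3.8² + 0.2²) ≈ 3.8.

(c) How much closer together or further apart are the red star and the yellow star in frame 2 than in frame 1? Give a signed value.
-4.5

Distance in frame 1: 9.3. Distance in frame 2: 4.8.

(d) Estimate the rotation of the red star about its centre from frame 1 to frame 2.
28° clockwise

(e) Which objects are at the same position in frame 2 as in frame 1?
the brown pentagon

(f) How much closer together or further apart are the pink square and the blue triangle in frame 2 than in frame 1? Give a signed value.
-3.5

Distance in frame 1: 5.6. Distance in frame 2: 2.1.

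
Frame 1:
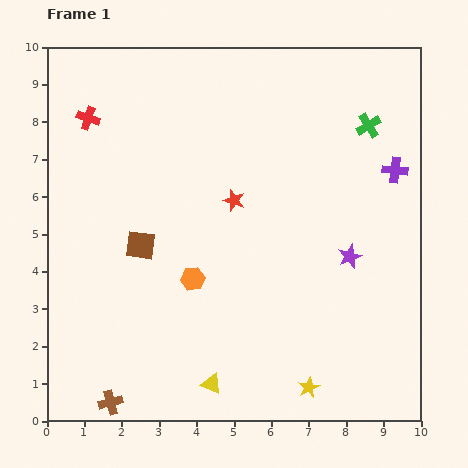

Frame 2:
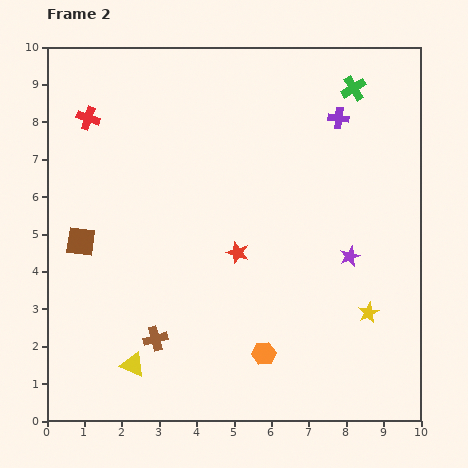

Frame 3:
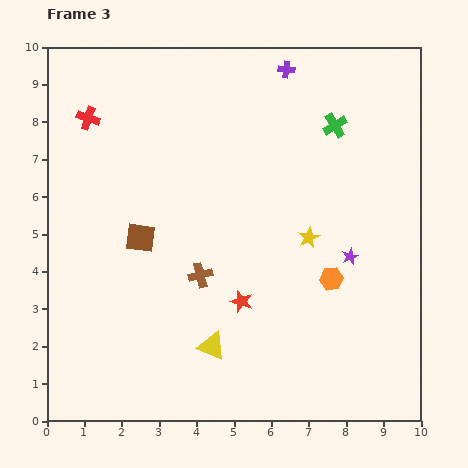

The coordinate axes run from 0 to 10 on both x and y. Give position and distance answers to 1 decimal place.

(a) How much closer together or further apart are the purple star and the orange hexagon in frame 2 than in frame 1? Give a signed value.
-0.7

Distance in frame 1: 4.2. Distance in frame 2: 3.5.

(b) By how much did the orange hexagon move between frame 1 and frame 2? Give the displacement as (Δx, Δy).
(1.9, -2.0)

The orange hexagon was at (3.9, 3.8) in frame 1 and (5.8, 1.8) in frame 2.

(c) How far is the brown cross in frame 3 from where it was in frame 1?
4.2

The brown cross moved from (1.7, 0.5) to (4.1, 3.9), a distance of √(2.4² + 3.4²) ≈ 4.2.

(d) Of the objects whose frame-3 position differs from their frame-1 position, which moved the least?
the brown square

(moved 0.2)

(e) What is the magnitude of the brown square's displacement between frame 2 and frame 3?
1.6

The brown square moved from (0.9, 4.8) to (2.5, 4.9), a distance of √(1.6² + 0.1²) ≈ 1.6.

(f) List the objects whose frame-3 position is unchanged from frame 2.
the purple star, the red cross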